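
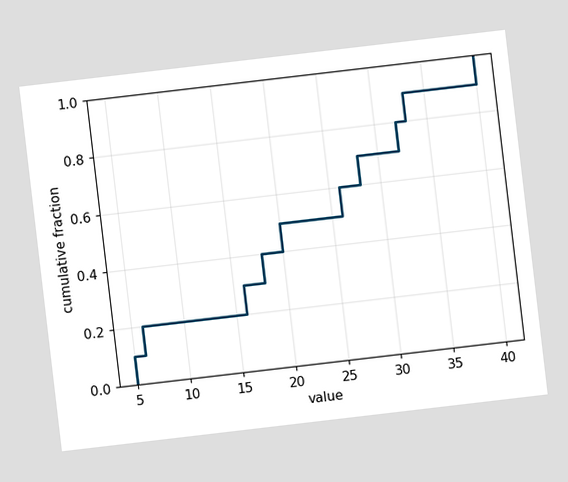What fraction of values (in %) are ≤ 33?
The chart is tilted about 7° counter-clockwise. At x=33 the ECDF step is at 90%.

90%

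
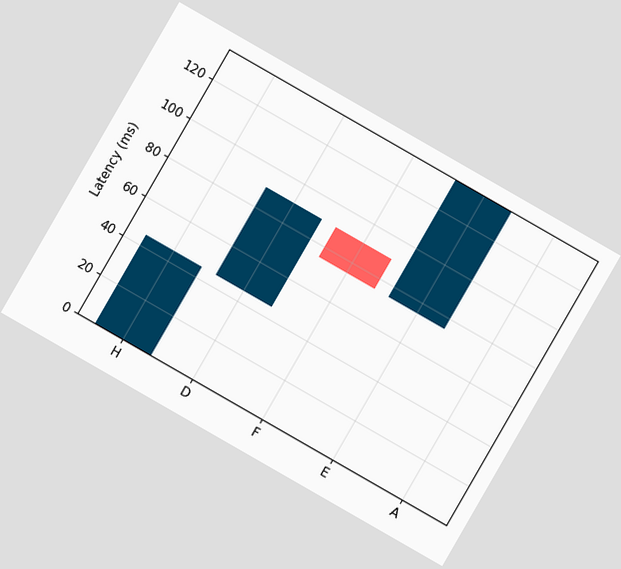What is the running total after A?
135ms

The chart is tilted about 30° clockwise. After A the running total reaches 135ms.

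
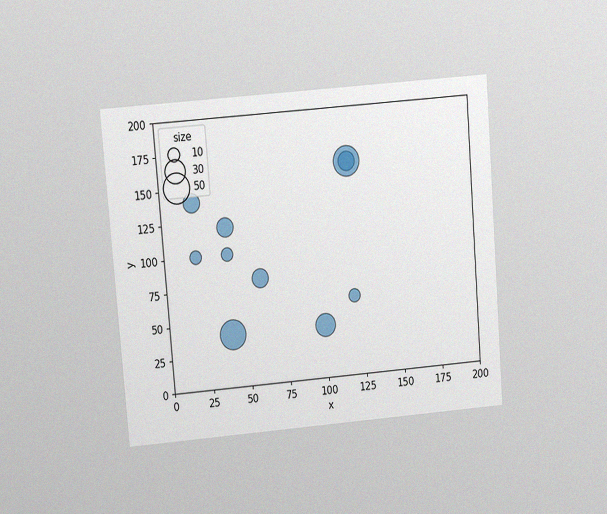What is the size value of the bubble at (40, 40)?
The chart is tilted about 5° counter-clockwise and viewed at a slight angle, with some photo noise. Matching the bubble at (40, 40) against the size legend gives 50.

50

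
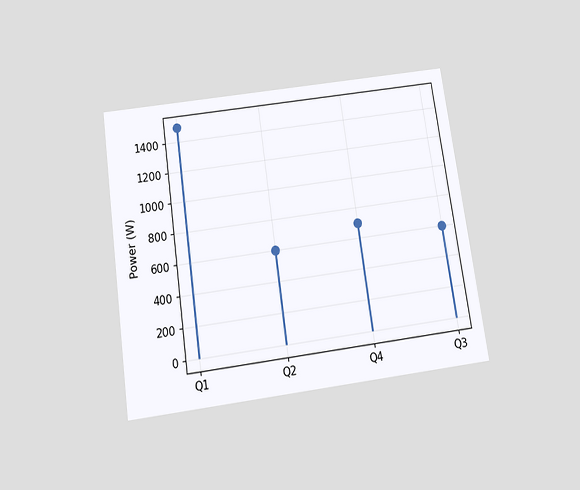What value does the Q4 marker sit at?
The chart is tilted about 8° counter-clockwise and viewed slightly from below. The Q4 marker sits at 700W.

700W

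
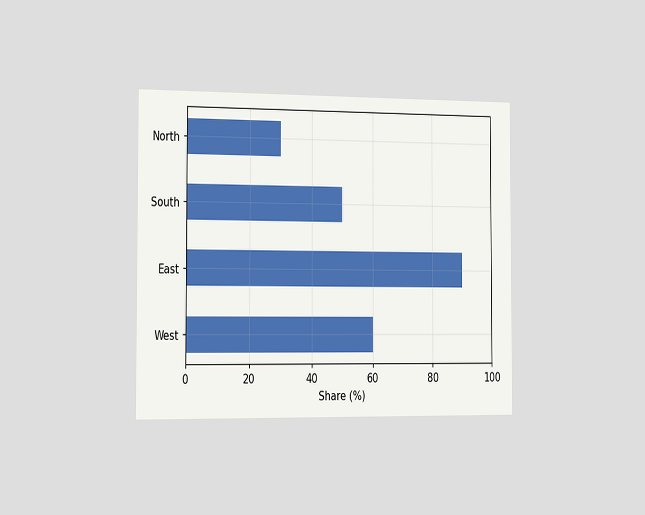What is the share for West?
The chart is viewed slightly from the left. Reading along the chart's x-axis, the West bar reaches 60%.

60%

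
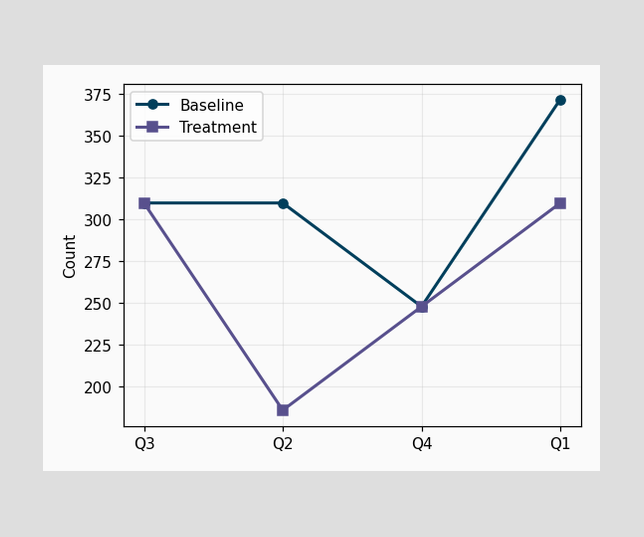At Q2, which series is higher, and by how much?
Baseline, by 124

At Q2, Baseline sits above the other line by 124.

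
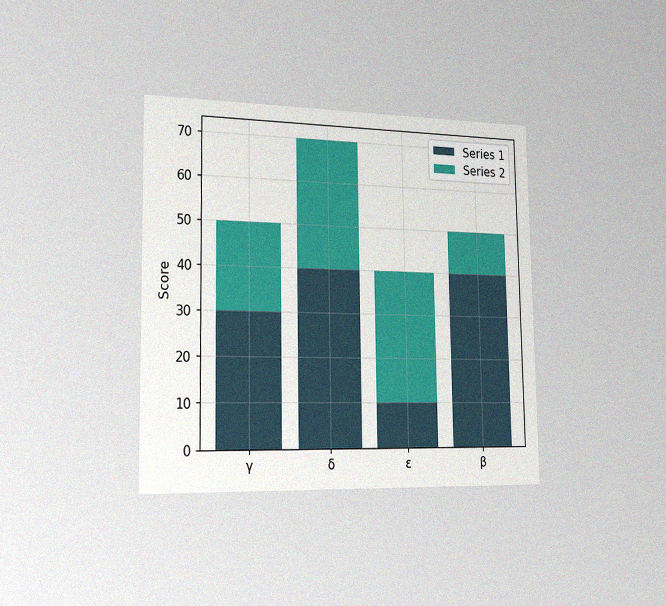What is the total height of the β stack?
50

The chart is viewed slightly from the left, with some photo noise. The β stack's top reaches 50 on the y-axis.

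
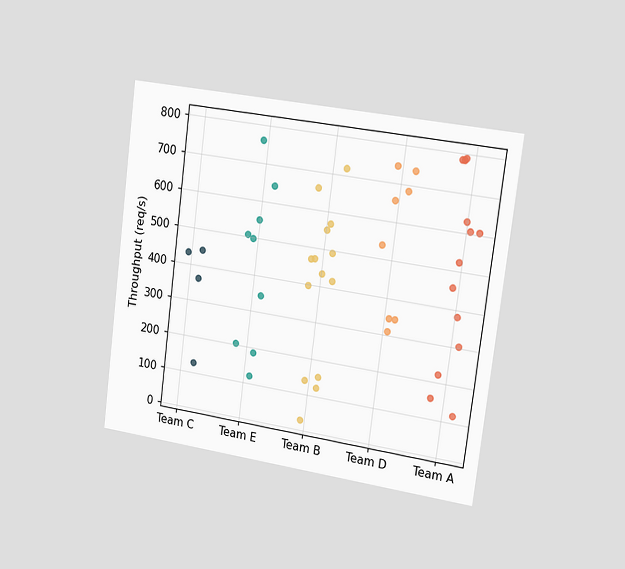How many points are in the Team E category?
9

The chart is tilted about 7° clockwise and viewed slightly from the right. Counting the markers in the Team E column gives 9.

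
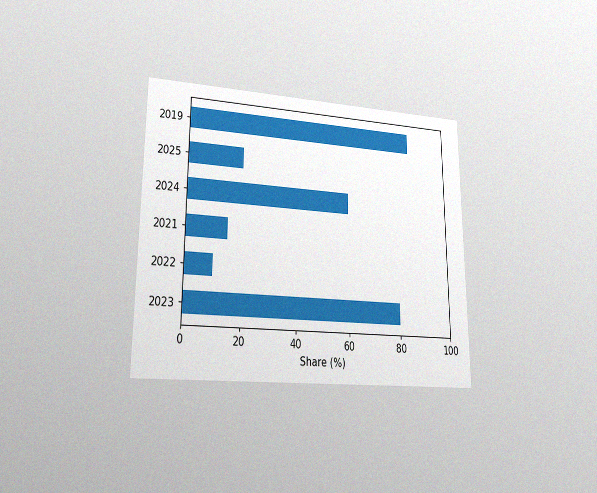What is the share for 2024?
60%

The chart is viewed at a slight angle, with some photo noise. Reading along the chart's x-axis, the 2024 bar reaches 60%.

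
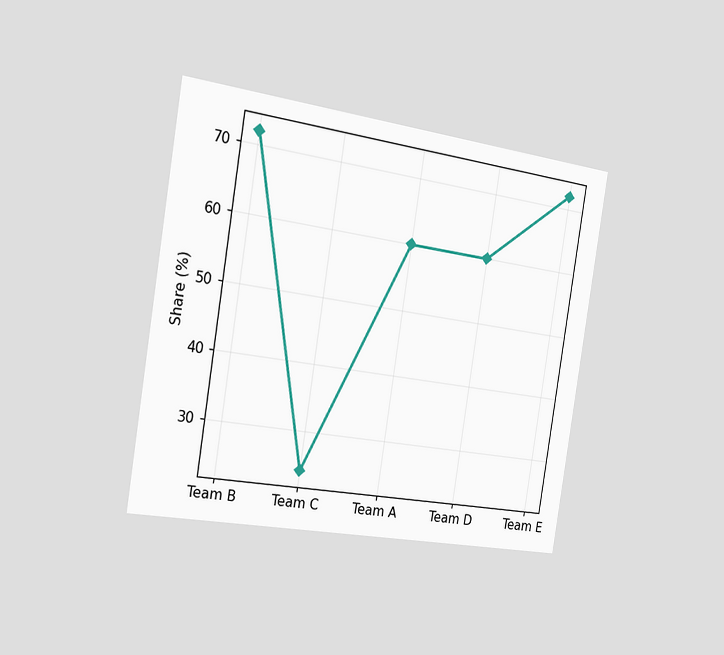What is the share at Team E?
The chart is tilted about 9° clockwise and viewed slightly from the left. At Team E, the line is at 72%.

72%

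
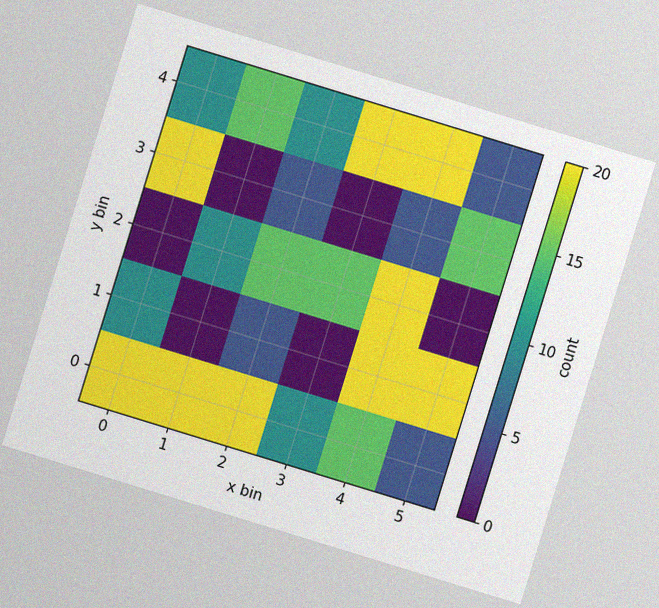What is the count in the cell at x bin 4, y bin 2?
20

The chart is tilted about 17° clockwise, with some photo noise. Matching the cell (4, 2) against the colorbar gives 20.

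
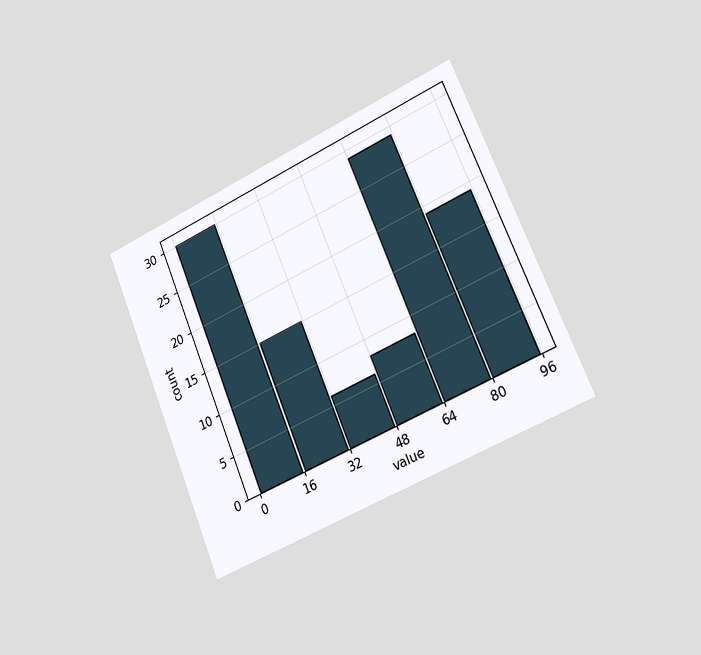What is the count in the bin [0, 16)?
30

The chart is tilted about 23° counter-clockwise and viewed slightly from the right. The [0, 16) bin has height 30.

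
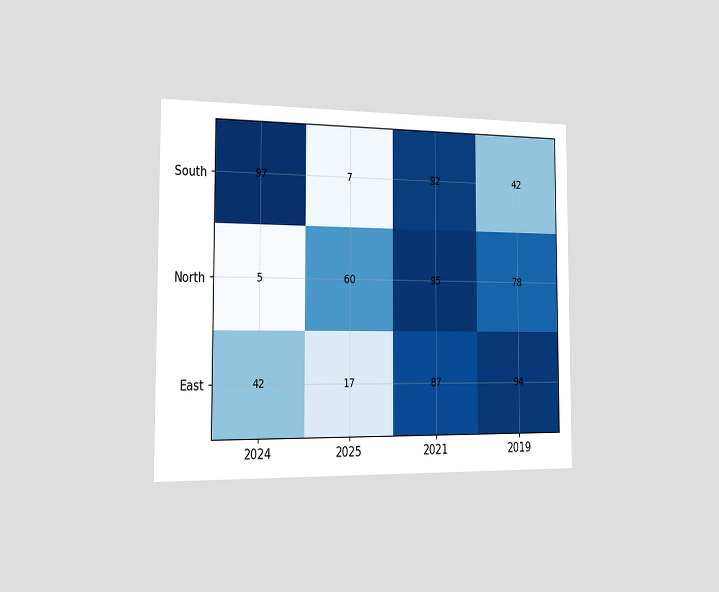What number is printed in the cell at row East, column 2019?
The chart is viewed slightly from the left. The (East, 2019) cell reads 94.

94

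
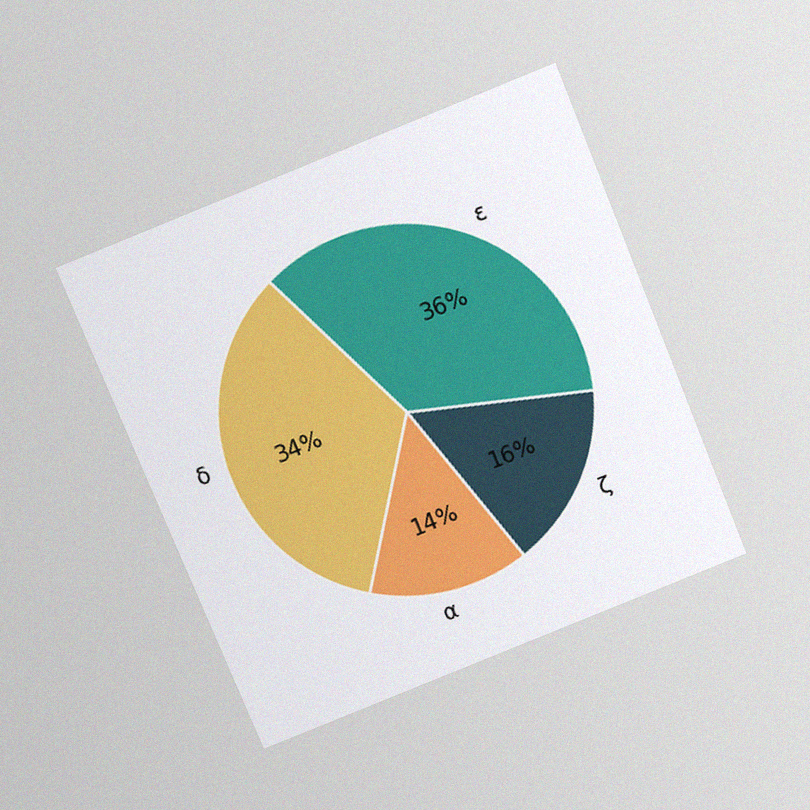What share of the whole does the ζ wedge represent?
The chart is tilted about 22° counter-clockwise and viewed slightly from above, with some photo noise. The ζ slice takes up 16% of the pie.

16%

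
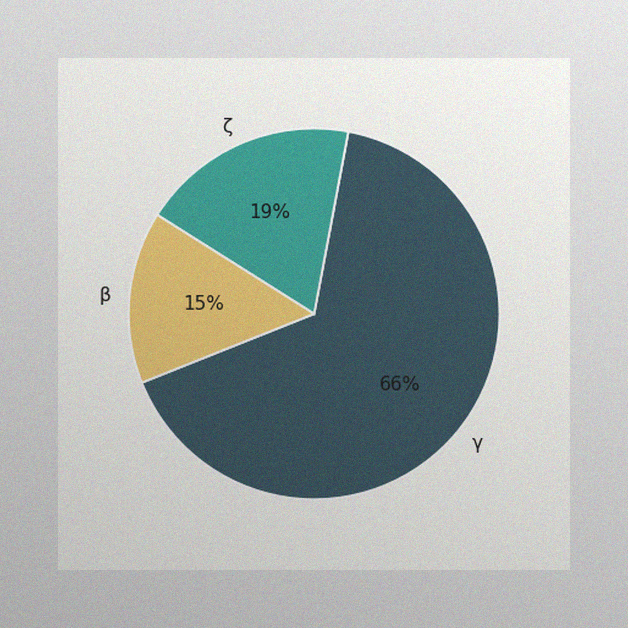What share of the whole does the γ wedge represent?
The image has some photo noise and uneven lighting. The γ slice takes up 66% of the pie.

66%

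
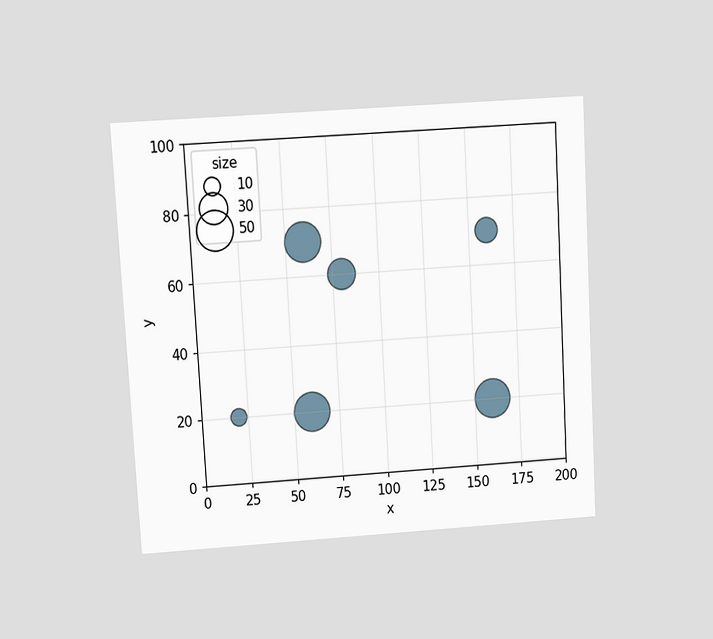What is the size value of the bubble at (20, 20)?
10

The chart is tilted about 3° counter-clockwise and viewed at a slight angle. Matching the bubble at (20, 20) against the size legend gives 10.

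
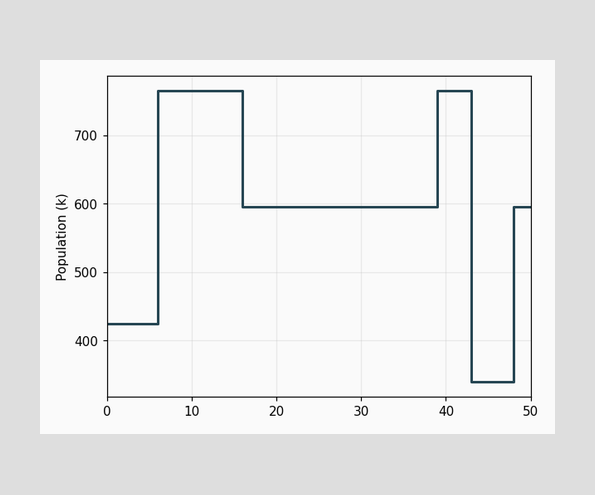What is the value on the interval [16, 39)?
On [16, 39) the step sits at 595k.

595k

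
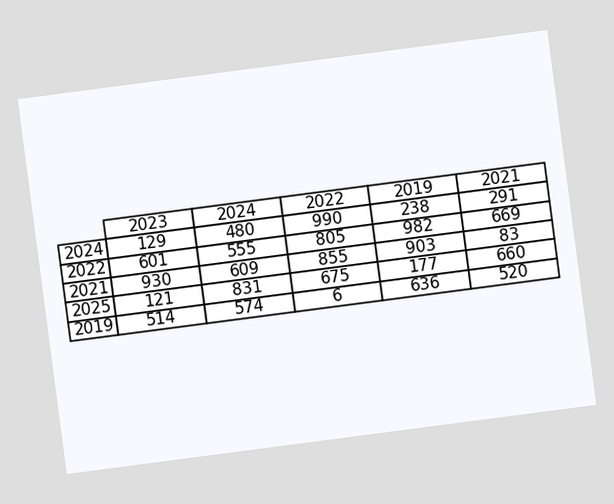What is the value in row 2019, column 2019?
636

The chart is tilted about 7° counter-clockwise. The (2019, 2019) cell reads 636.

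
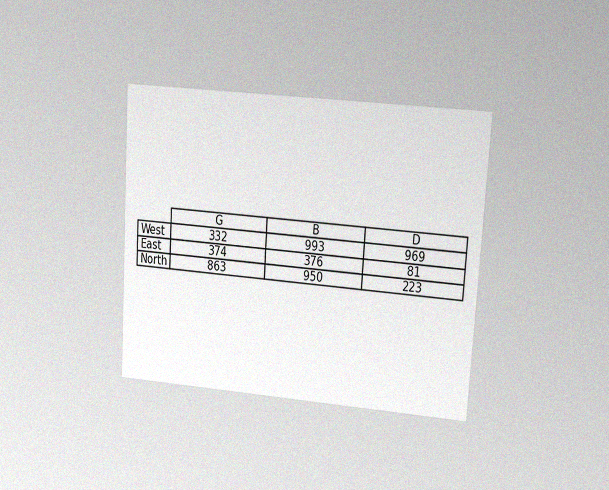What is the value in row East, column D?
81

The chart is tilted about 4° clockwise and viewed at a slight angle, with some photo noise. The (East, D) cell reads 81.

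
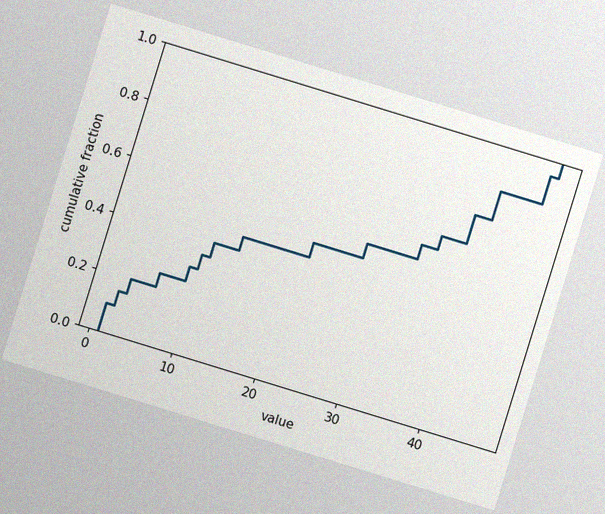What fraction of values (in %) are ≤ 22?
The chart is tilted about 17° clockwise, with some photo noise. At x=22 the ECDF step is at 50%.

50%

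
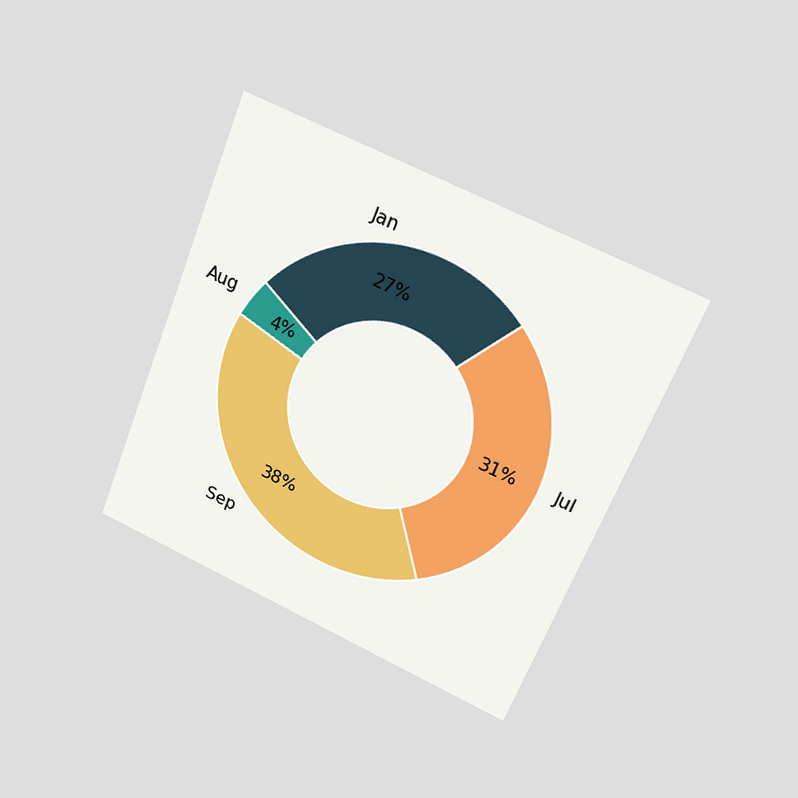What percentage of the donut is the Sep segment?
The chart is tilted about 22° clockwise and viewed at a slight angle. The Sep segment takes up 38% of the ring.

38%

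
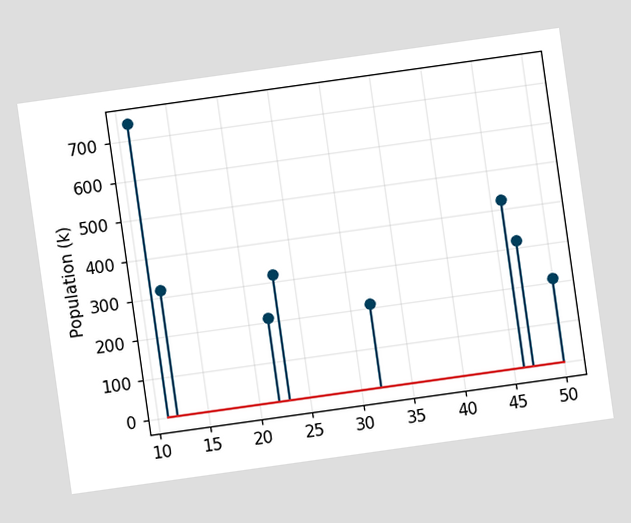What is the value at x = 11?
The chart is tilted about 8° counter-clockwise. The stem at x=11 reaches 742k.

742k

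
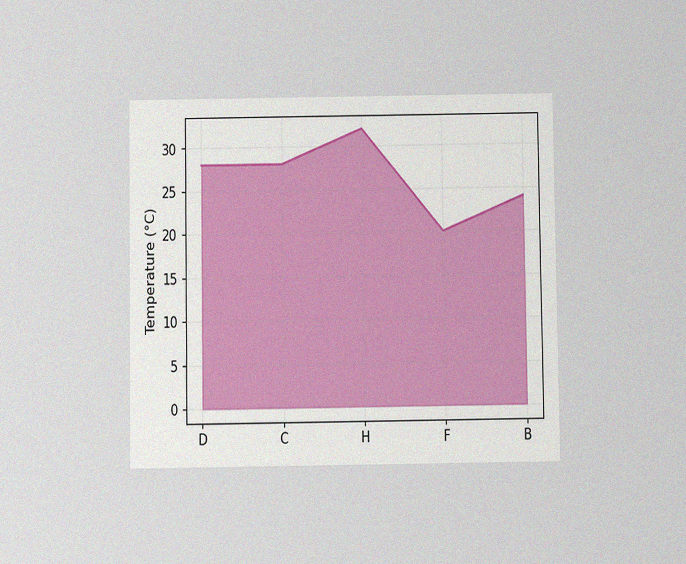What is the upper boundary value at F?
The chart is viewed slightly from below, with some photo noise. At F the upper boundary is at 20°C.

20°C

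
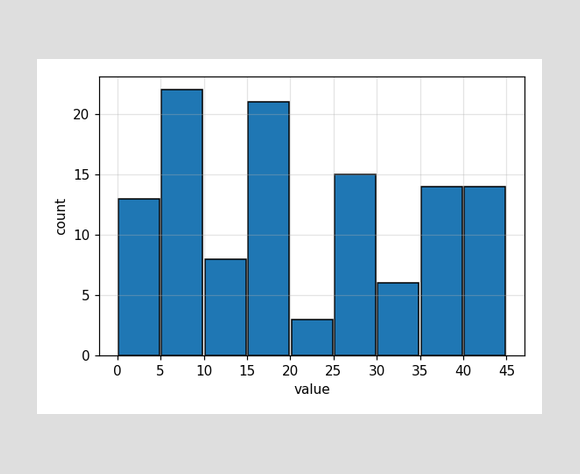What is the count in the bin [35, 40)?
14

The [35, 40) bin has height 14.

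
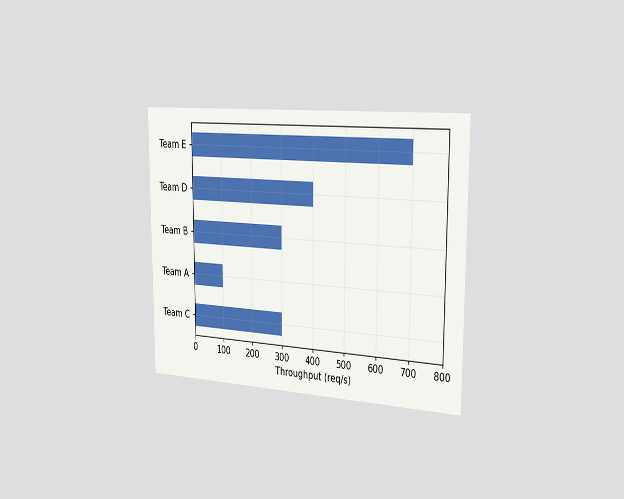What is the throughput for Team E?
700req/s

The chart is viewed slightly from the right. Reading along the chart's x-axis, the Team E bar reaches 700req/s.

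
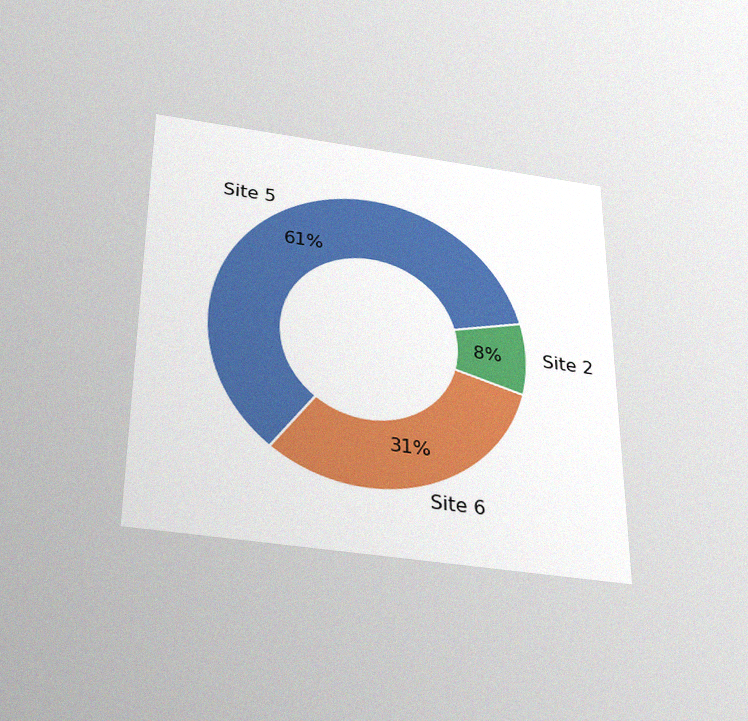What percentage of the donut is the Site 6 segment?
31%

The chart is viewed slightly from below, with some photo noise. The Site 6 segment takes up 31% of the ring.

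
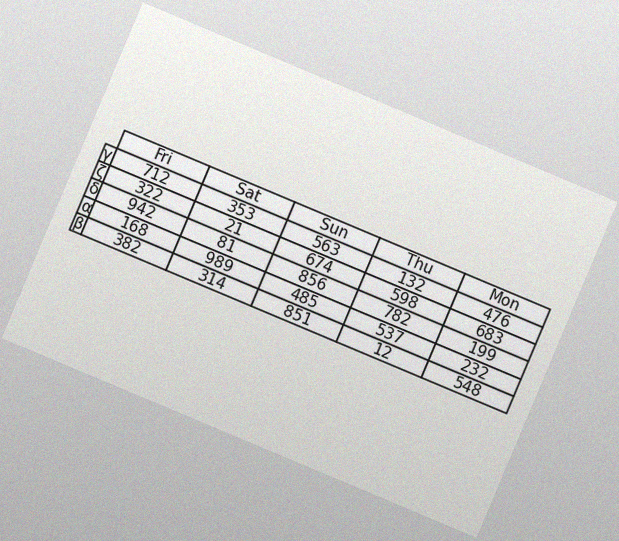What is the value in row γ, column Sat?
The chart is tilted about 23° clockwise, with some photo noise. The (γ, Sat) cell reads 353.

353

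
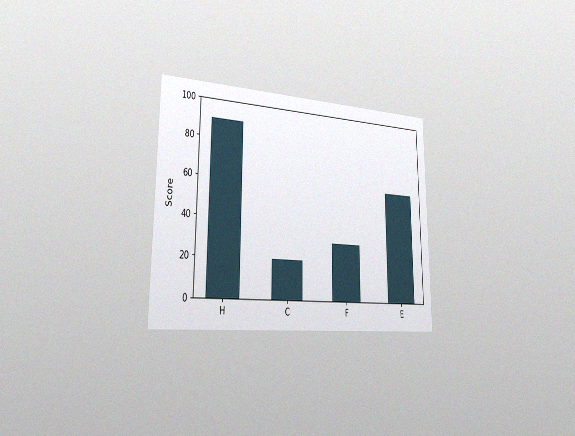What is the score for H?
The chart is viewed slightly from the left, with some photo noise. Reading along the chart's y-axis, the H bar reaches 90.

90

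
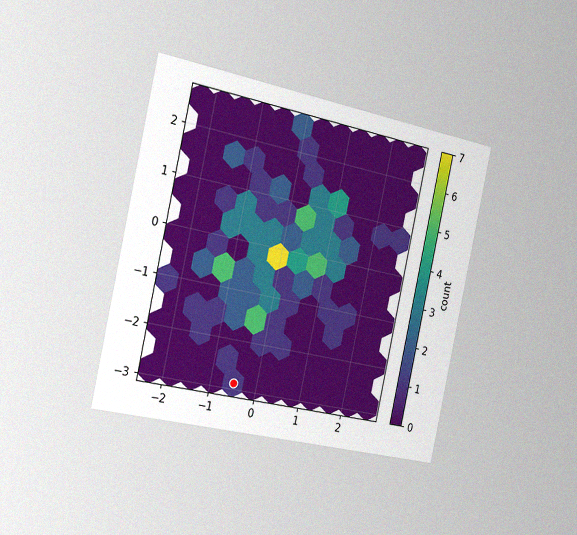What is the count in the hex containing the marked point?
The chart is tilted about 12° clockwise and viewed slightly from the left, with some photo noise. The marked hex reads 1 on the colorbar.

1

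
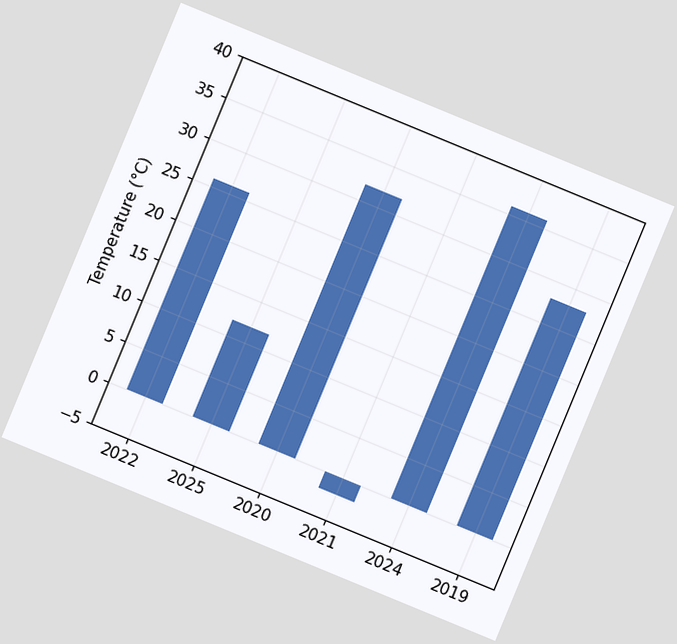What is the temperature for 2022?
The chart is tilted about 22° clockwise. Reading along the chart's y-axis, the 2022 bar reaches 26°C.

26°C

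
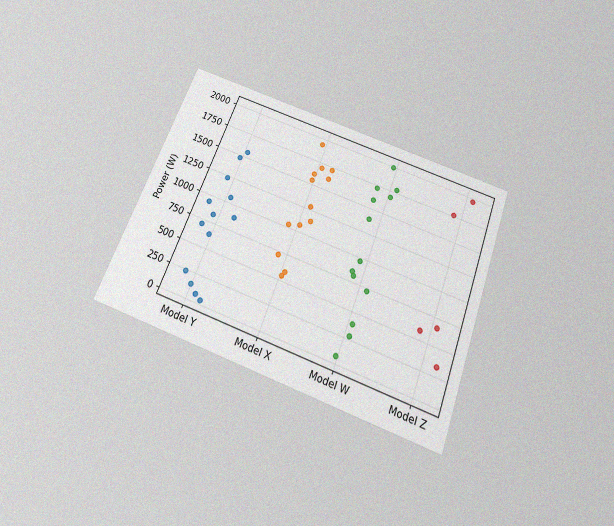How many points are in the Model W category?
13

The chart is tilted about 21° clockwise and viewed slightly from below, with some photo noise. Counting the markers in the Model W column gives 13.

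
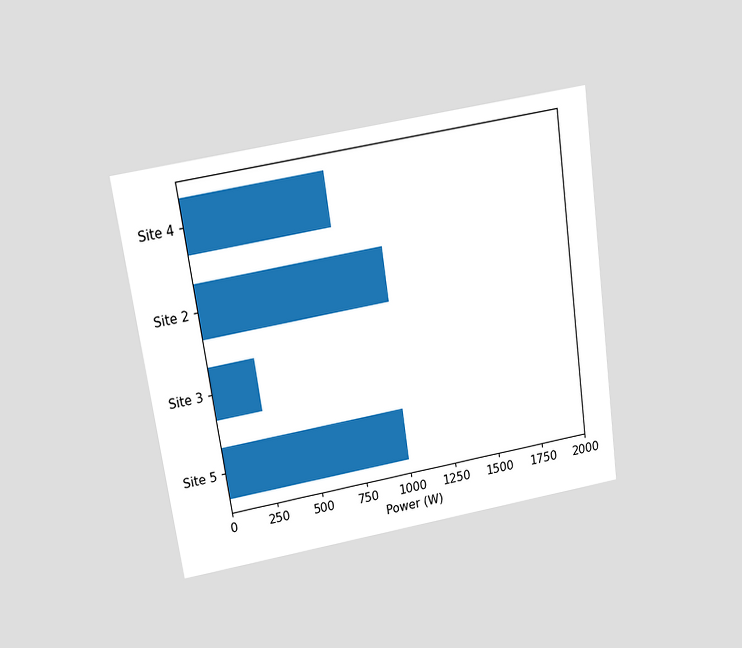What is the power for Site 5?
The chart is tilted about 8° counter-clockwise and viewed slightly from above. Reading along the chart's x-axis, the Site 5 bar reaches 1000W.

1000W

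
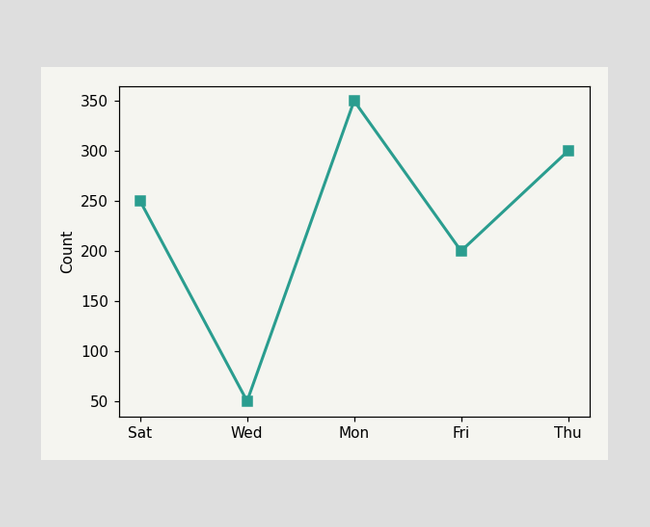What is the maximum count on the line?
350

The highest point is at Mon, and reading across to the y-axis gives 350.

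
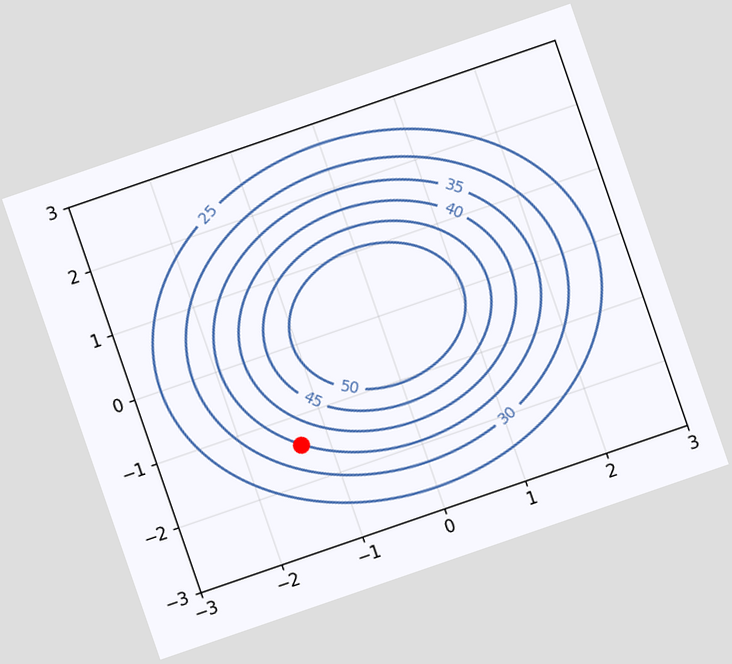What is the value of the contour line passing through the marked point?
The chart is tilted about 19° counter-clockwise. The marked point sits on the contour labelled 35.

35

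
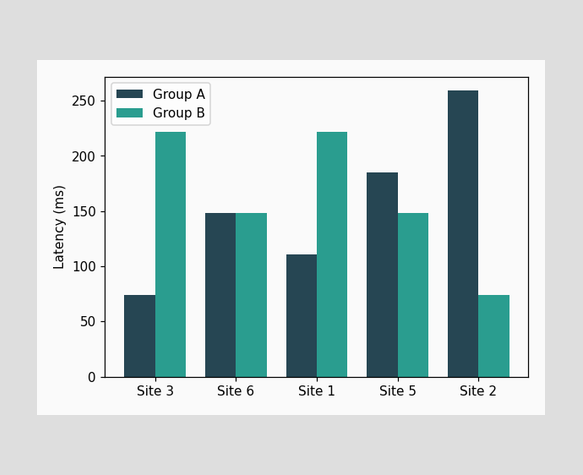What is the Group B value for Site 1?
The Group B bar at Site 1 reaches 222ms on the y-axis.

222ms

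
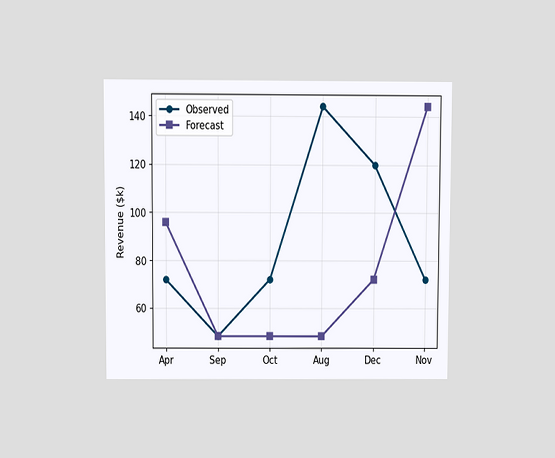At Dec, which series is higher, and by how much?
The chart is viewed at a slight angle. At Dec, Observed sits above the other line by $48k.

Observed, by $48k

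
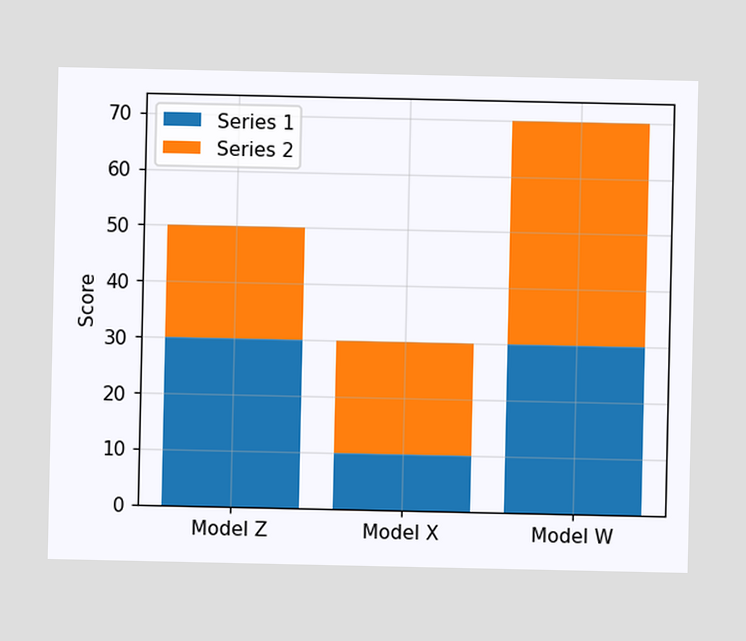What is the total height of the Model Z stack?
50

The Model Z stack's top reaches 50 on the y-axis.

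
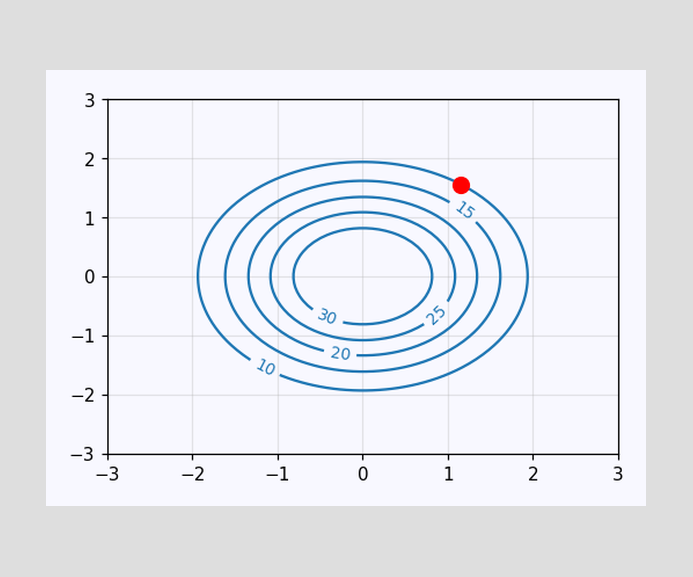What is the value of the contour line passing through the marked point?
10

The marked point sits on the contour labelled 10.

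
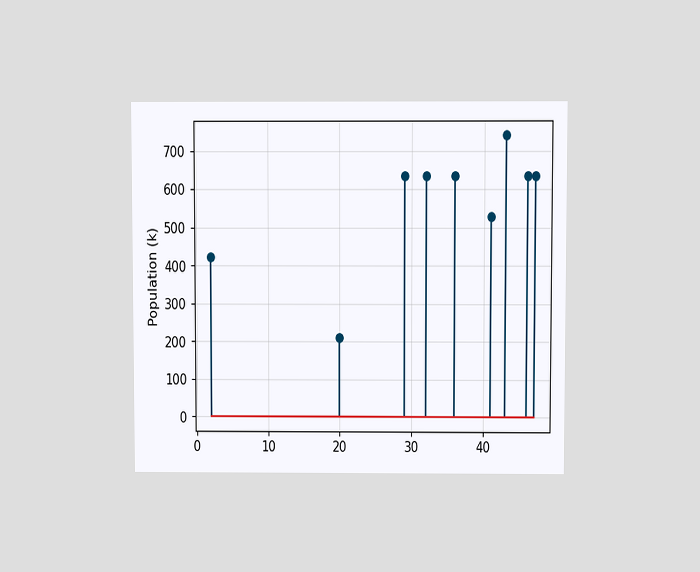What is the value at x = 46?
The chart is viewed slightly from above. The stem at x=46 reaches 636k.

636k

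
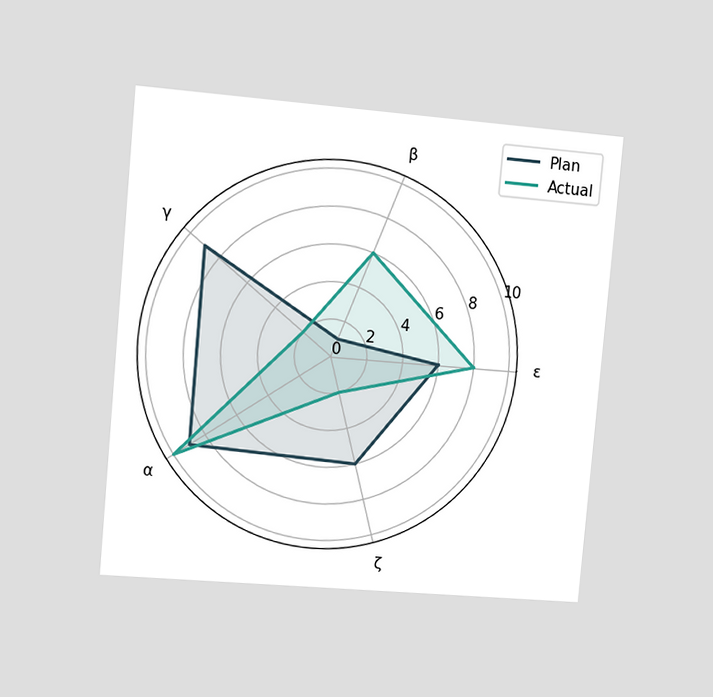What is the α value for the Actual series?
The chart is tilted about 5° clockwise and viewed at a slight angle. On the α axis, Actual reaches 10.

10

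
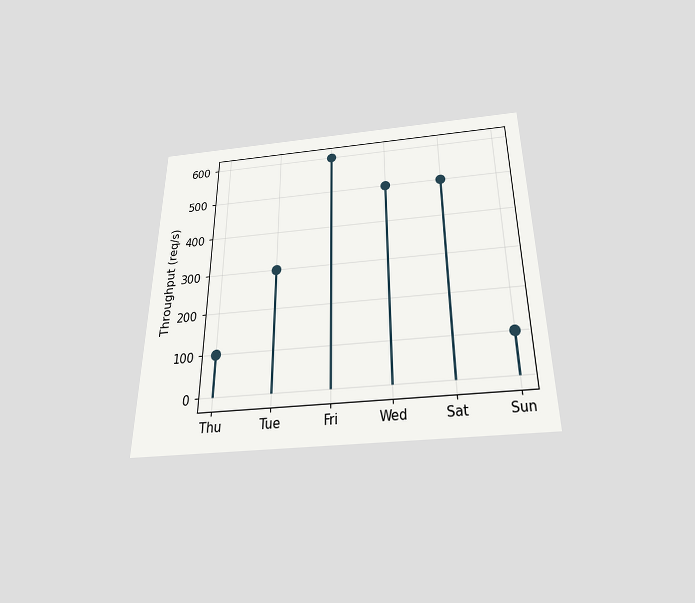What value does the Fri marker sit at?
600req/s

The chart is viewed slightly from below. The Fri marker sits at 600req/s.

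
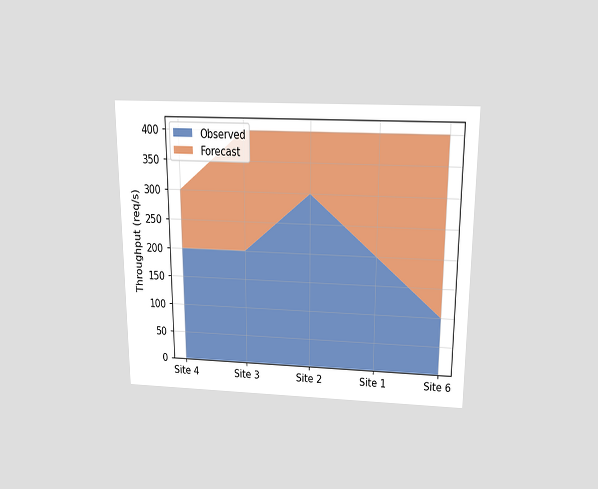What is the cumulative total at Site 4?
300req/s

The chart is viewed slightly from above. The stacked total at Site 4 reaches 300req/s.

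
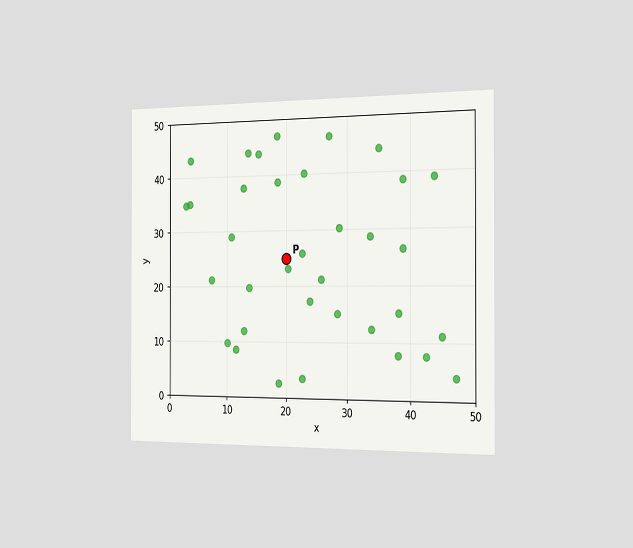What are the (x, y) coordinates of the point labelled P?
The chart is viewed slightly from the right. Following the gridlines from P to each axis, P sits at (20, 25).

(20, 25)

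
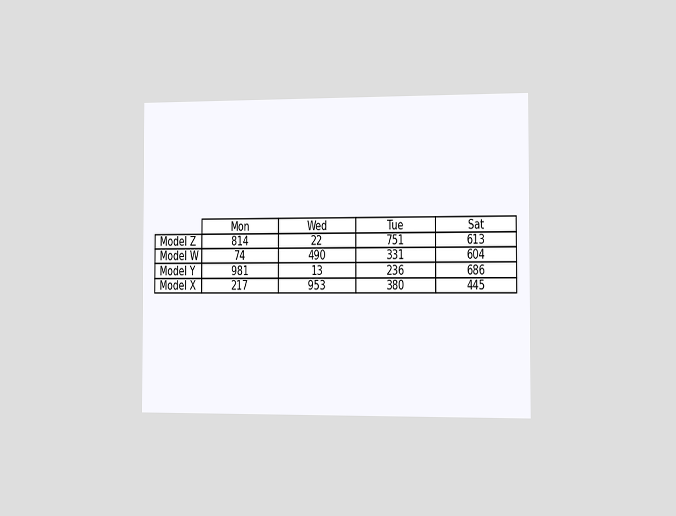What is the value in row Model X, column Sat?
445

The chart is viewed slightly from the right. The (Model X, Sat) cell reads 445.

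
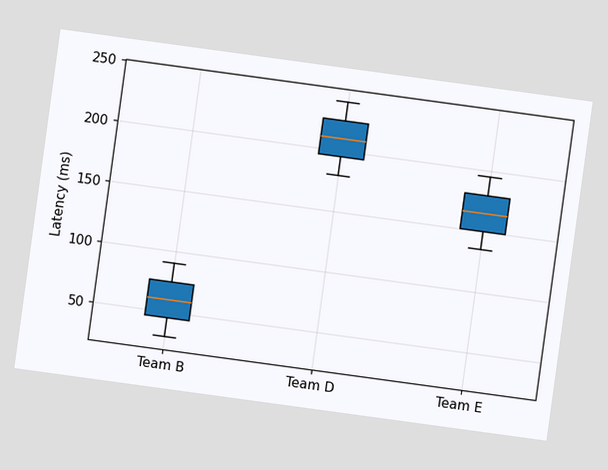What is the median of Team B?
60ms

The chart is tilted about 8° clockwise. The median line in the Team B box sits at 60ms.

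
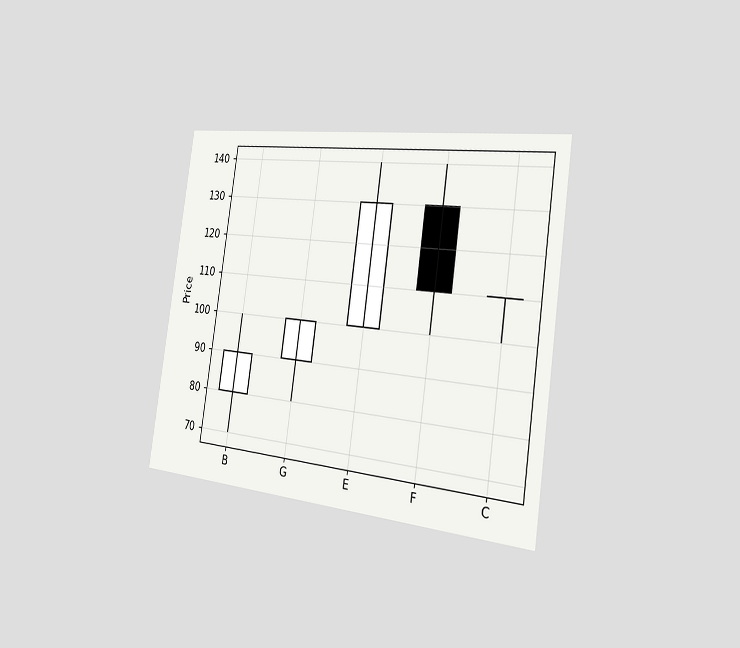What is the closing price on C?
110

The chart is tilted about 8° clockwise and viewed slightly from the right. The C candle closes at 110.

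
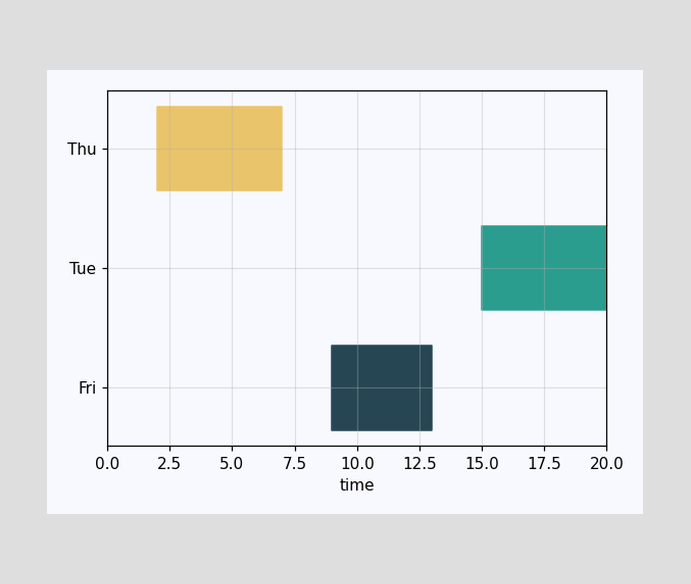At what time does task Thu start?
The Thu bar begins at t=2.

2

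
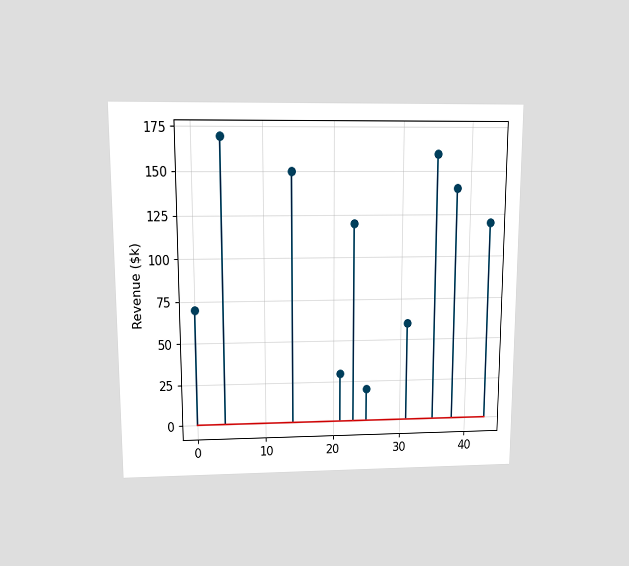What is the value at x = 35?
The chart is viewed slightly from above. The stem at x=35 reaches $160k.

$160k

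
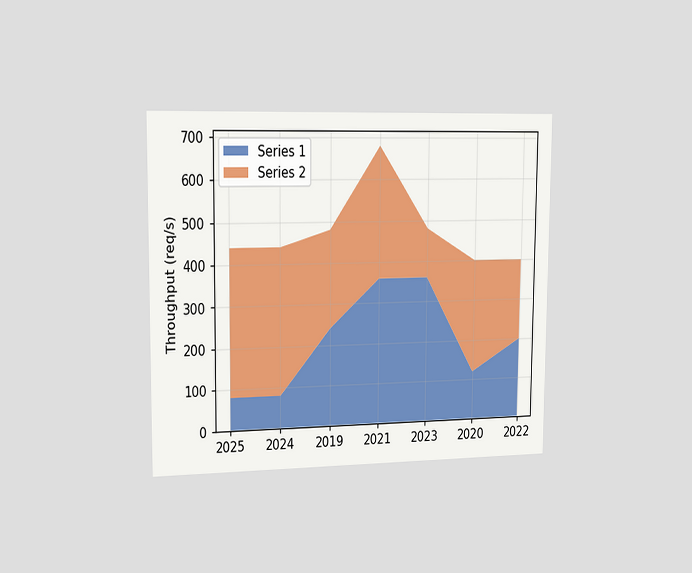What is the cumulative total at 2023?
480req/s

The chart is viewed slightly from the left. The stacked total at 2023 reaches 480req/s.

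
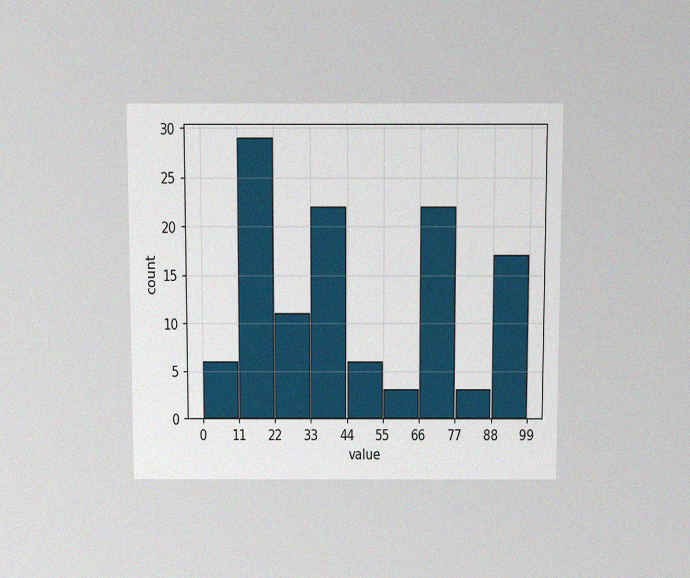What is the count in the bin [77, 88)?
3

The chart is viewed slightly from above, with some photo noise. The [77, 88) bin has height 3.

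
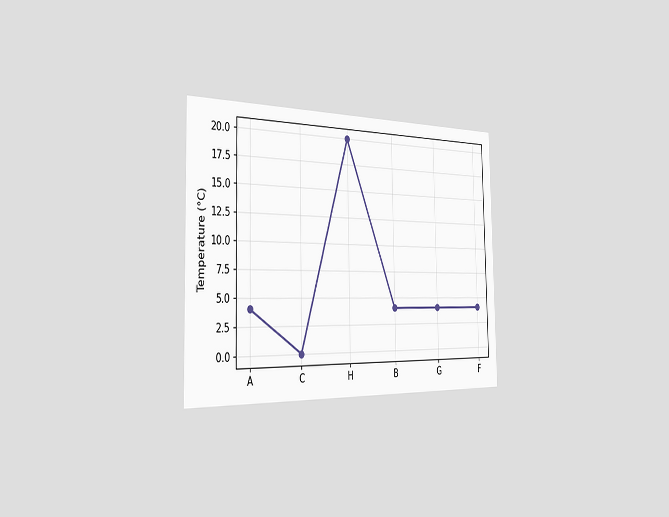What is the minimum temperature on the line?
0°C

The chart is viewed slightly from the left. The lowest point is at C, and reading across to the y-axis gives 0°C.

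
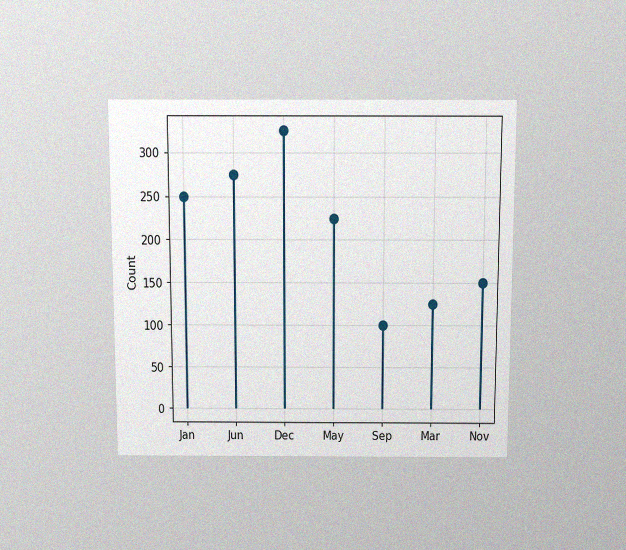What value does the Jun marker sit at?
The chart is viewed slightly from above, with some photo noise. The Jun marker sits at 275.

275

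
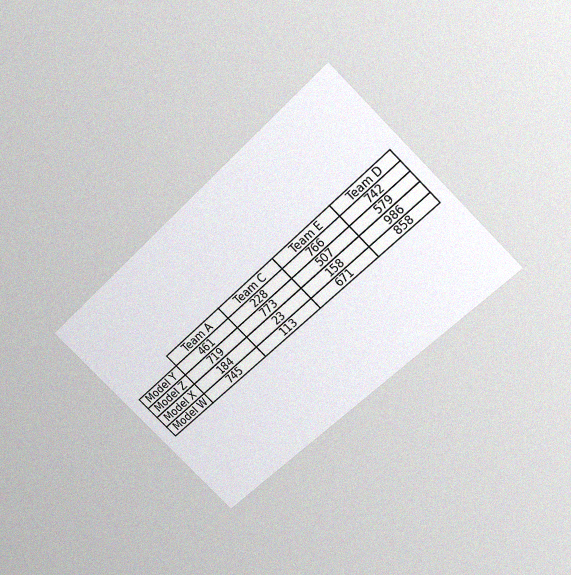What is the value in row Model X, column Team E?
158

The chart is tilted about 45° counter-clockwise and viewed slightly from above, with some photo noise. The (Model X, Team E) cell reads 158.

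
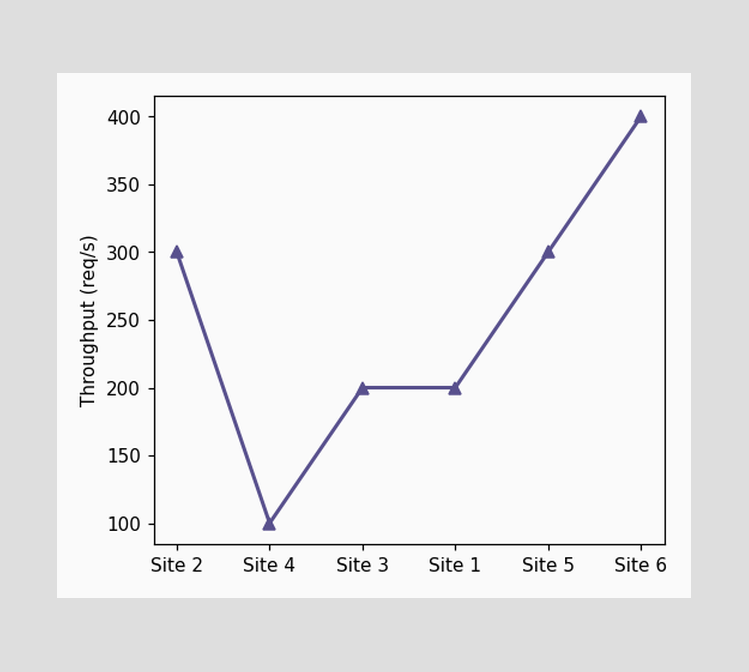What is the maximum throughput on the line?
400req/s

The highest point is at Site 6, and reading across to the y-axis gives 400req/s.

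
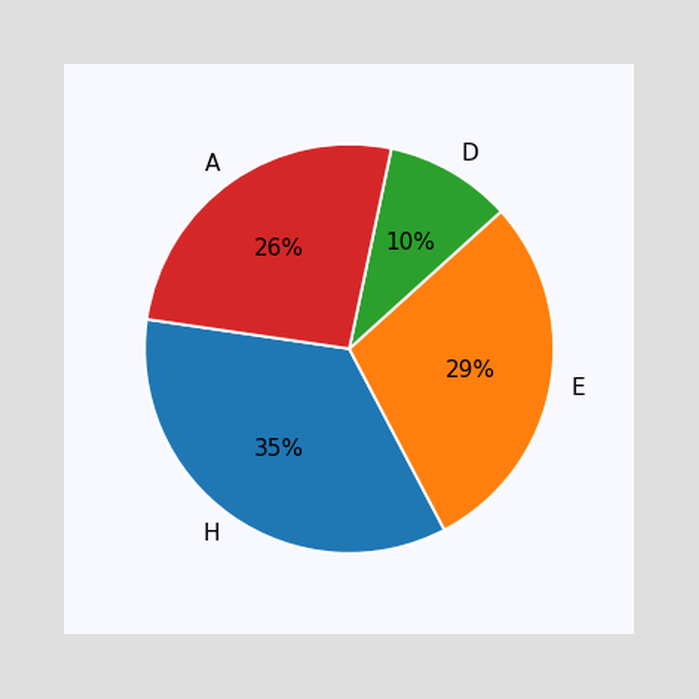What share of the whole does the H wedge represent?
35%

The H slice takes up 35% of the pie.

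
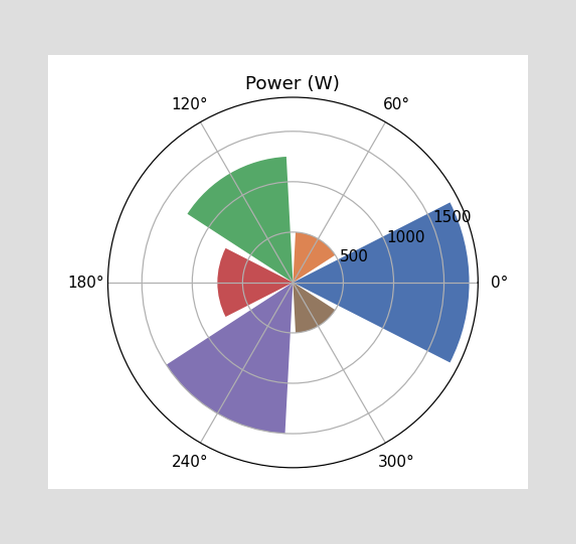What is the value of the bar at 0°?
1750W

The bar at 0° reaches 1750W on the radial axis.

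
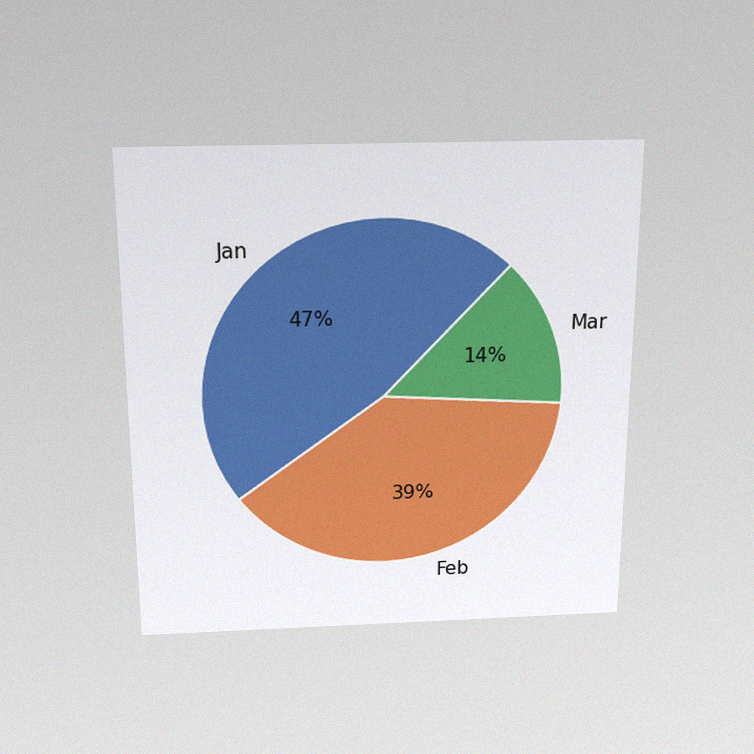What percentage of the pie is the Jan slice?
47%

The chart is viewed slightly from above, with some photo noise. The Jan slice takes up 47% of the pie.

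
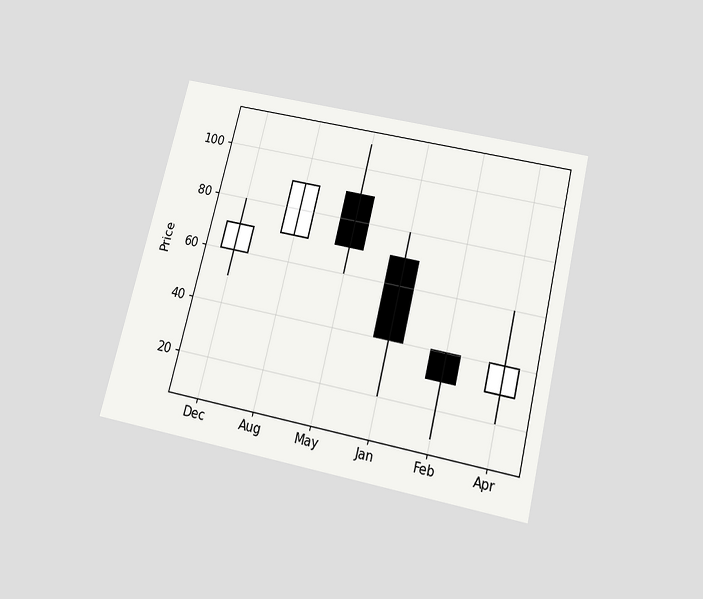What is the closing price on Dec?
70

The chart is tilted about 14° clockwise and viewed slightly from below. The Dec candle closes at 70.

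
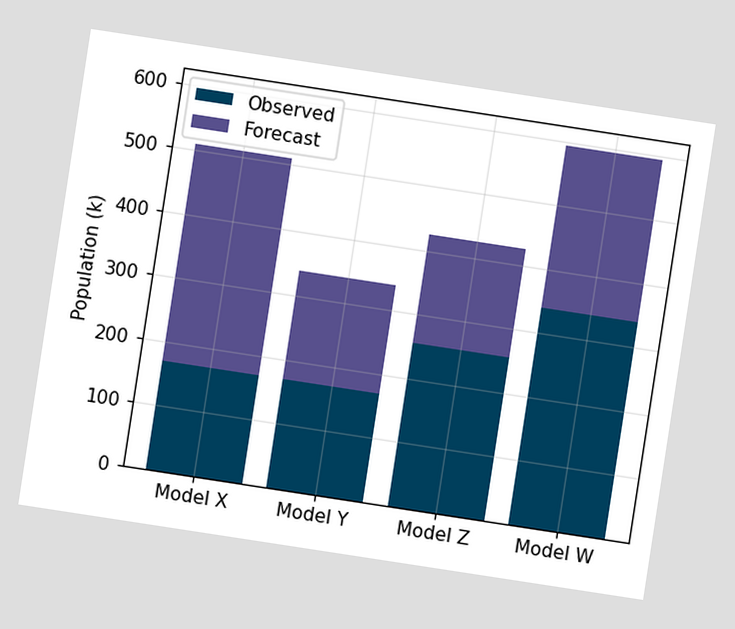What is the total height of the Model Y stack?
The chart is tilted about 9° clockwise. The Model Y stack's top reaches 340k on the y-axis.

340k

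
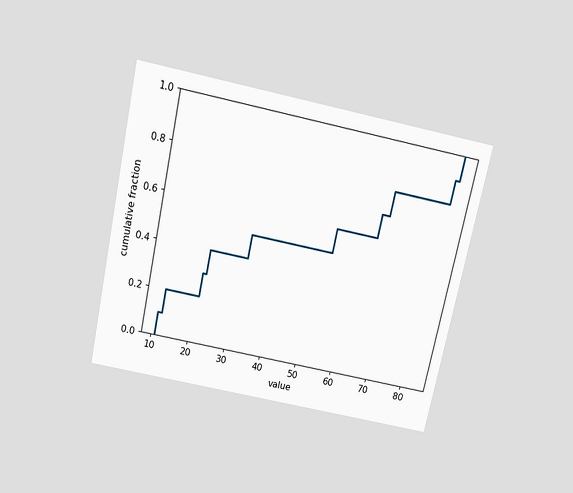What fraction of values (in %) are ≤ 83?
The chart is tilted about 12° clockwise and viewed slightly from above. At x=83 the ECDF step is at 100%.

100%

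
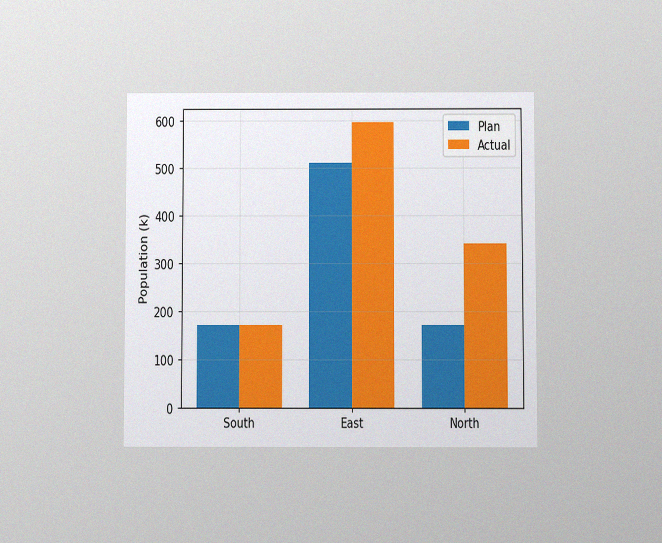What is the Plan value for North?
The chart is viewed slightly from below, with some photo noise. The Plan bar at North reaches 170k on the y-axis.

170k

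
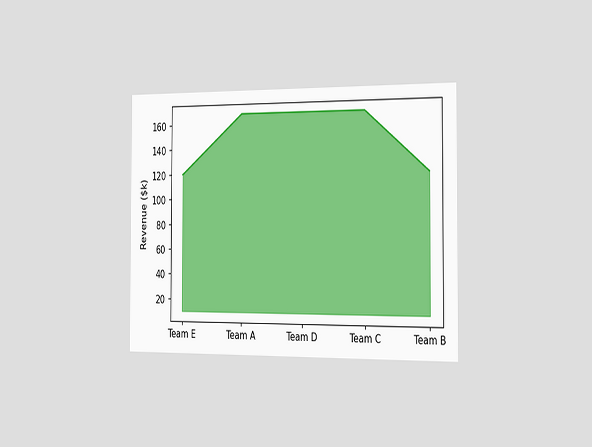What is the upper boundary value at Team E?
$120k

The chart is viewed slightly from the right. At Team E the upper boundary is at $120k.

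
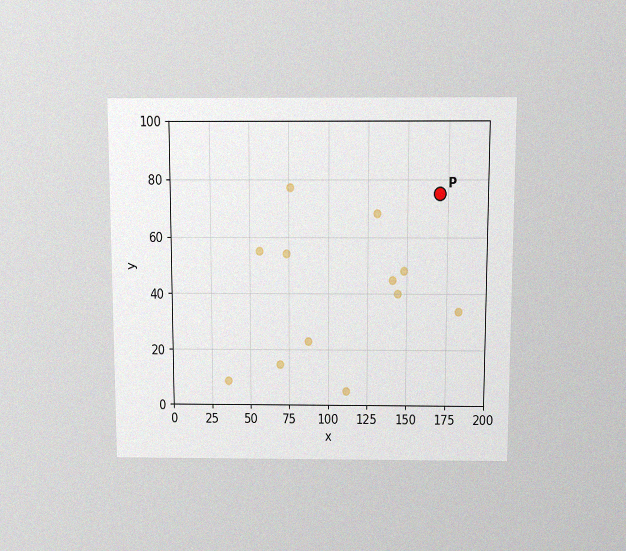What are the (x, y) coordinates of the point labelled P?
(170, 75)

The chart is viewed slightly from above, with some photo noise. Following the gridlines from P to each axis, P sits at (170, 75).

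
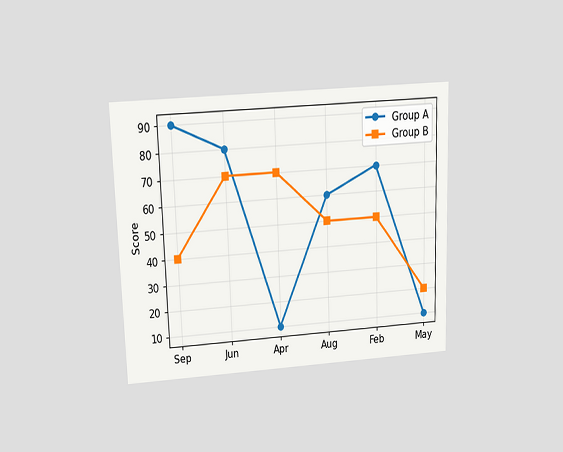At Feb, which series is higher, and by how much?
The chart is viewed slightly from above. At Feb, Group A sits above the other line by 20.

Group A, by 20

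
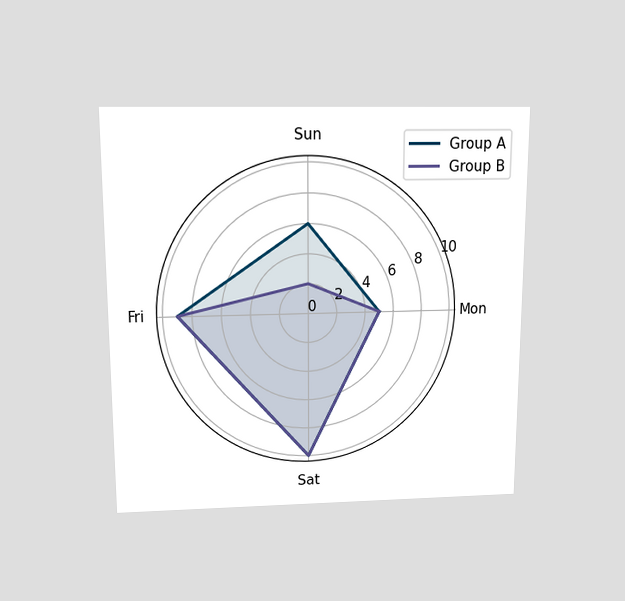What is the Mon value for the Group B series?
5

The chart is viewed slightly from above. On the Mon axis, Group B reaches 5.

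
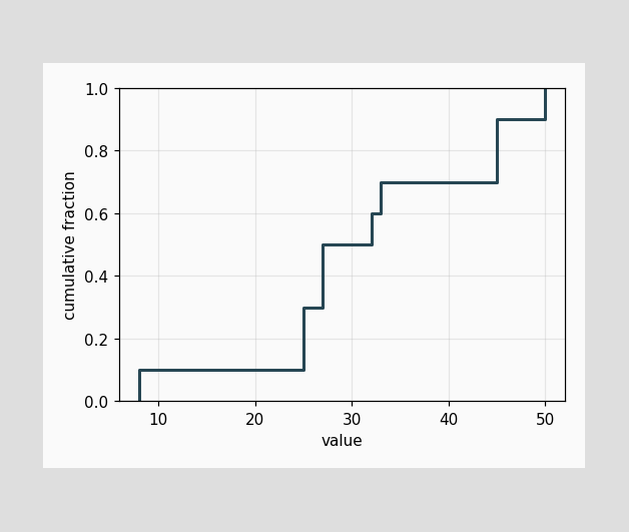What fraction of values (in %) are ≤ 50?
100%

At x=50 the ECDF step is at 100%.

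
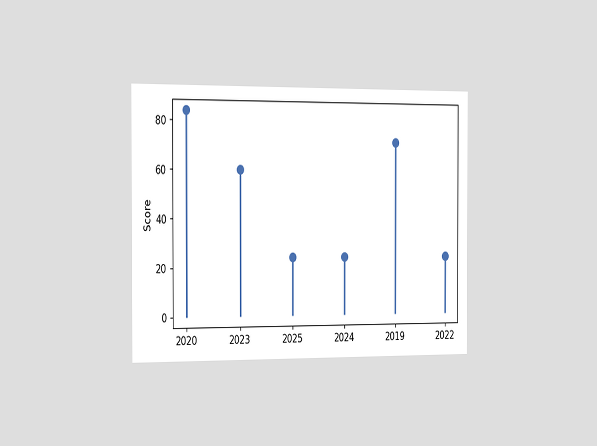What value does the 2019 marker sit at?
72

The chart is viewed slightly from the left. The 2019 marker sits at 72.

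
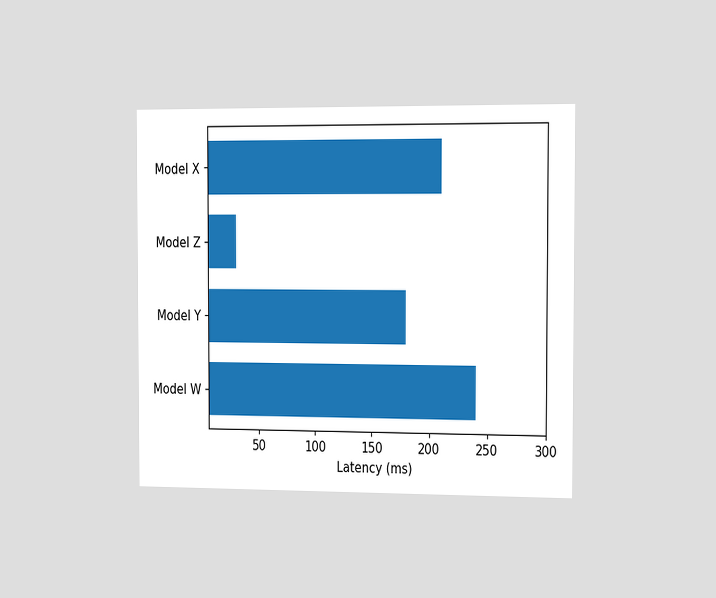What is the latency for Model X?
210ms

The chart is viewed slightly from the right. Reading along the chart's x-axis, the Model X bar reaches 210ms.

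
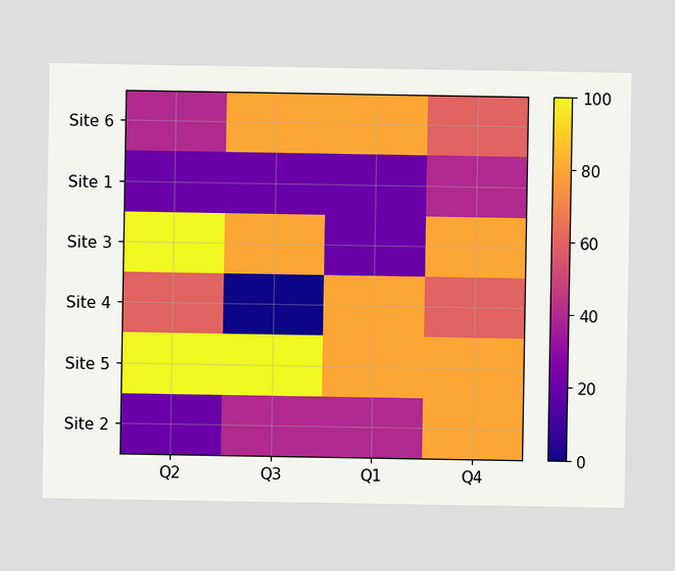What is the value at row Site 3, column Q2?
Matching cell (Site 3, Q2) against the colorbar gives 100.

100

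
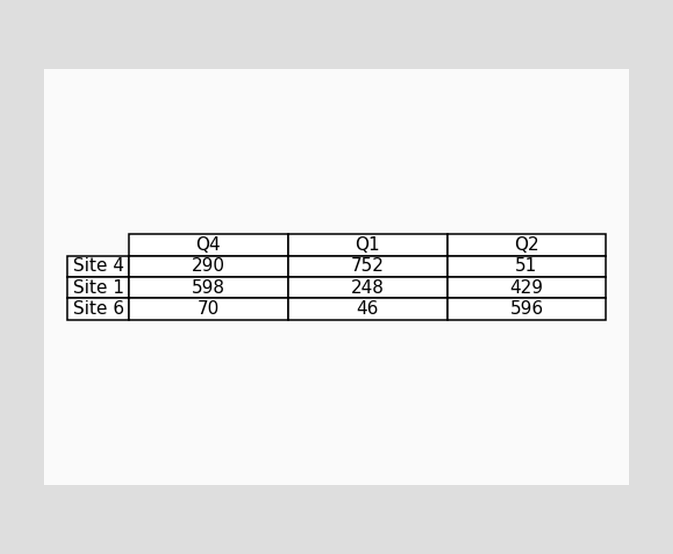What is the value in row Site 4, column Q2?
51

The (Site 4, Q2) cell reads 51.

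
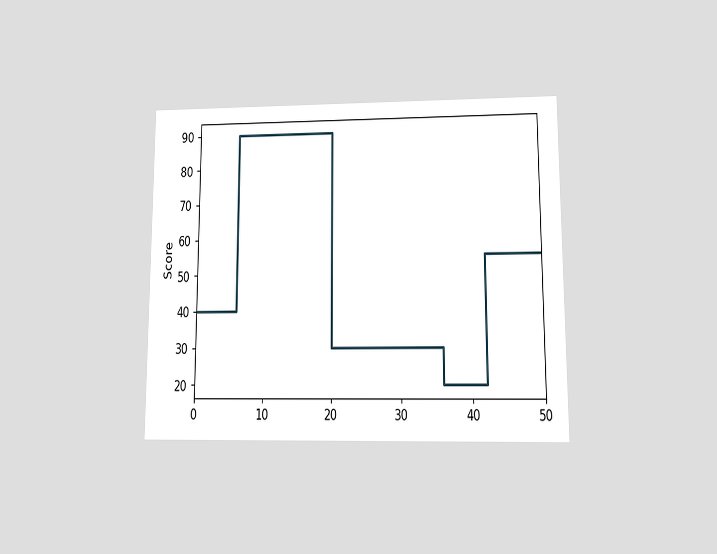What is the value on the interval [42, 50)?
The chart is viewed at a slight angle. On [42, 50) the step sits at 55.

55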